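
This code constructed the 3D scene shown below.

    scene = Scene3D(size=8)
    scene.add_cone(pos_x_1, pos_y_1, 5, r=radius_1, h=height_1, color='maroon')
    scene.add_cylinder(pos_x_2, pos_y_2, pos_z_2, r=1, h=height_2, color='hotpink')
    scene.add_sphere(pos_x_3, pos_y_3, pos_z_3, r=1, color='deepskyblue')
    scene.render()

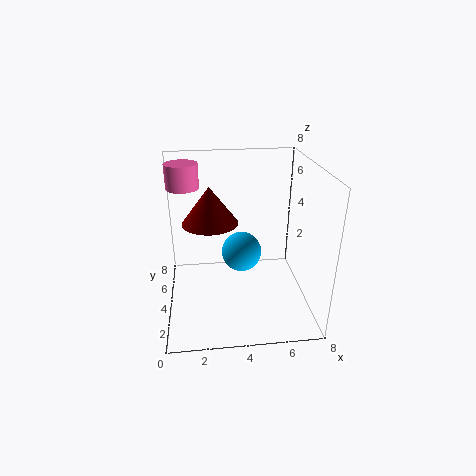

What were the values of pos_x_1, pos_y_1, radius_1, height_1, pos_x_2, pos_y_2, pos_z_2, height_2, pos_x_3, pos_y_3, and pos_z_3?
pos_x_1 = 2.5, pos_y_1 = 4, radius_1 = 1.5, height_1 = 2, pos_x_2 = 1, pos_y_2 = 7, pos_z_2 = 6, height_2 = 1.5, pos_x_3 = 4, pos_y_3 = 2.5, pos_z_3 = 4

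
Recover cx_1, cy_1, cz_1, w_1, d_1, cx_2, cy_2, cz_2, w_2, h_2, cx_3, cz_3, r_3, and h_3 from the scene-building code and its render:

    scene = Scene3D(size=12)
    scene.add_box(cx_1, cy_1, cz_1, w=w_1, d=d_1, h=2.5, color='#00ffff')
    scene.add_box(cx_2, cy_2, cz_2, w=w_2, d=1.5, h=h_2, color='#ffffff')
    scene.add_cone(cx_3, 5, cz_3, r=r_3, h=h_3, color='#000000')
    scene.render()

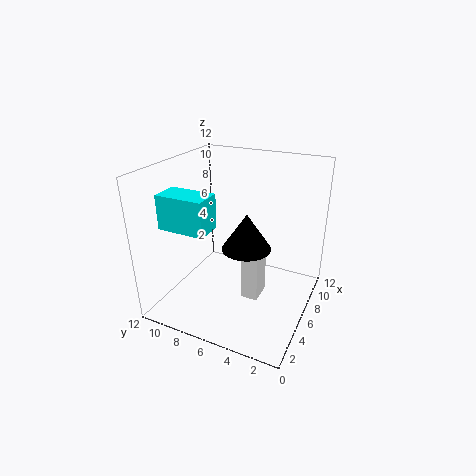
cx_1 = 0.5, cy_1 = 6, cz_1 = 8.5, w_1 = 2, d_1 = 3.5, cx_2 = 5.5, cy_2 = 4, cz_2 = 0.5, w_2 = 2, h_2 = 4.5, cx_3 = 5.5, cz_3 = 5.5, r_3 = 2, h_3 = 3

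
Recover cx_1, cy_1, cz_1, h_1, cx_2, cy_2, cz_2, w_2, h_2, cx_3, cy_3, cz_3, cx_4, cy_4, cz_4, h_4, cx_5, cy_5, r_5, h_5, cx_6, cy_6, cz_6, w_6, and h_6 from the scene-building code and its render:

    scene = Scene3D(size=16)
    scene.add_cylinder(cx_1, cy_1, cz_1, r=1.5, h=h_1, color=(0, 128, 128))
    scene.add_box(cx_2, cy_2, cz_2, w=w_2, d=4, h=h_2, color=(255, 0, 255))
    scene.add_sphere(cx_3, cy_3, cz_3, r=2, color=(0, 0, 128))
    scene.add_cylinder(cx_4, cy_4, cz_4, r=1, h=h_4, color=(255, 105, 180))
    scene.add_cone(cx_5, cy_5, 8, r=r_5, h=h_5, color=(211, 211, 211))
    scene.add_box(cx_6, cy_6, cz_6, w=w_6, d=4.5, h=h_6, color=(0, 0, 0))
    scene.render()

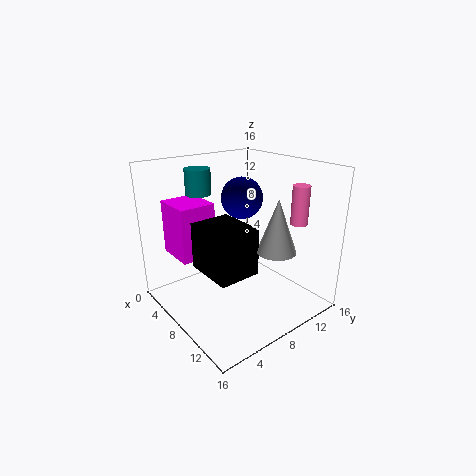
cx_1 = 2.5
cy_1 = 6.5
cz_1 = 12
h_1 = 3
cx_2 = 2
cy_2 = 2
cz_2 = 6
w_2 = 4.5
h_2 = 6
cx_3 = 10.5
cy_3 = 6.5
cz_3 = 13.5
cx_4 = 11
cy_4 = 14.5
cz_4 = 9
h_4 = 4.5
cx_5 = 13
cy_5 = 9
r_5 = 2
h_5 = 5.5
cx_6 = 6.5
cy_6 = 3
cz_6 = 5.5
w_6 = 5.5
h_6 = 5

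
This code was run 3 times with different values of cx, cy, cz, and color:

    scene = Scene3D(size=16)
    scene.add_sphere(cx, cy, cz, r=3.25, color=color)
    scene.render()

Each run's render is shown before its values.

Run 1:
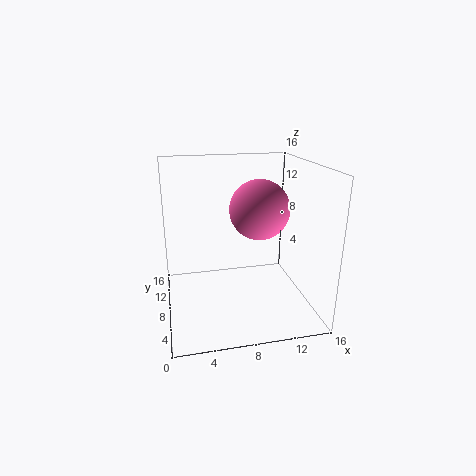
cx = 10.25, cy = 7.5, cz = 11.25, color = 'hotpink'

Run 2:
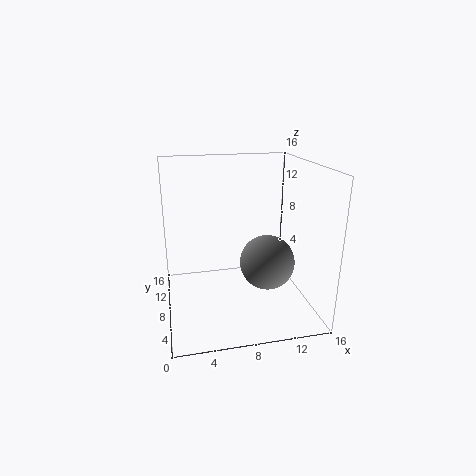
cx = 11.75, cy = 8.75, cz = 4.25, color = 'gray'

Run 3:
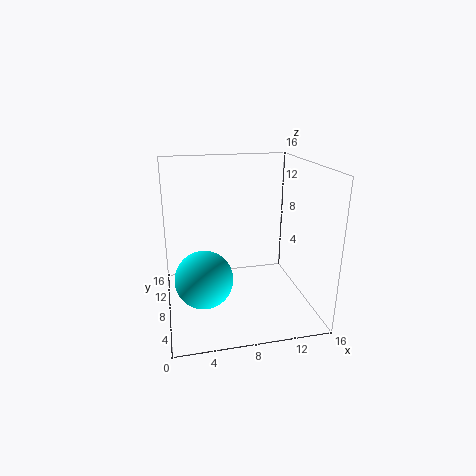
cx = 4, cy = 7.5, cz = 3.5, color = 'cyan'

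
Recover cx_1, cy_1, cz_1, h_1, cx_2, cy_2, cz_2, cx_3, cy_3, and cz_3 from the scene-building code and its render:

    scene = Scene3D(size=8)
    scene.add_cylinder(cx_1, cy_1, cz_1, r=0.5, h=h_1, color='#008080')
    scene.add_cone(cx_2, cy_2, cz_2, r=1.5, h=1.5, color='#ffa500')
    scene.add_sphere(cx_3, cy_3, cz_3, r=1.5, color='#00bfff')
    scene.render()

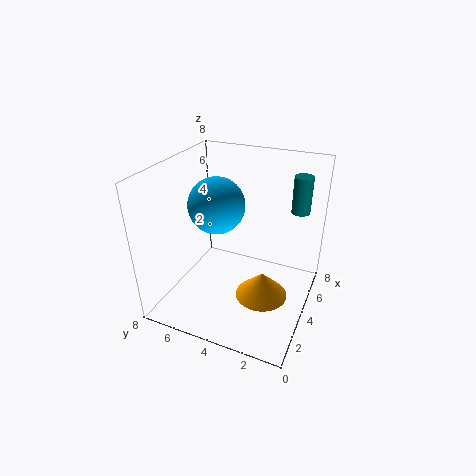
cx_1 = 5.5
cy_1 = 1
cz_1 = 5.5
h_1 = 2
cx_2 = 4
cy_2 = 2.5
cz_2 = 0.5
cx_3 = 3.5
cy_3 = 5
cz_3 = 6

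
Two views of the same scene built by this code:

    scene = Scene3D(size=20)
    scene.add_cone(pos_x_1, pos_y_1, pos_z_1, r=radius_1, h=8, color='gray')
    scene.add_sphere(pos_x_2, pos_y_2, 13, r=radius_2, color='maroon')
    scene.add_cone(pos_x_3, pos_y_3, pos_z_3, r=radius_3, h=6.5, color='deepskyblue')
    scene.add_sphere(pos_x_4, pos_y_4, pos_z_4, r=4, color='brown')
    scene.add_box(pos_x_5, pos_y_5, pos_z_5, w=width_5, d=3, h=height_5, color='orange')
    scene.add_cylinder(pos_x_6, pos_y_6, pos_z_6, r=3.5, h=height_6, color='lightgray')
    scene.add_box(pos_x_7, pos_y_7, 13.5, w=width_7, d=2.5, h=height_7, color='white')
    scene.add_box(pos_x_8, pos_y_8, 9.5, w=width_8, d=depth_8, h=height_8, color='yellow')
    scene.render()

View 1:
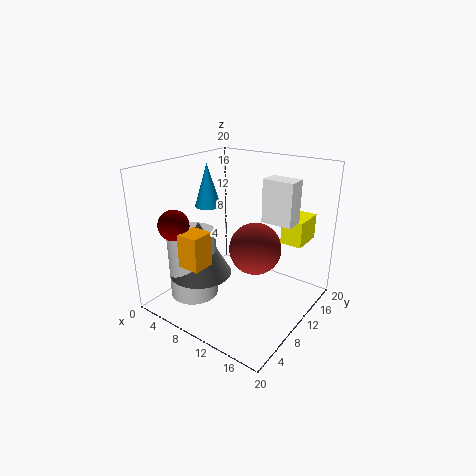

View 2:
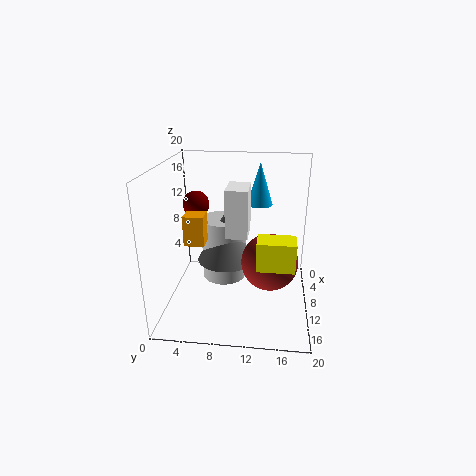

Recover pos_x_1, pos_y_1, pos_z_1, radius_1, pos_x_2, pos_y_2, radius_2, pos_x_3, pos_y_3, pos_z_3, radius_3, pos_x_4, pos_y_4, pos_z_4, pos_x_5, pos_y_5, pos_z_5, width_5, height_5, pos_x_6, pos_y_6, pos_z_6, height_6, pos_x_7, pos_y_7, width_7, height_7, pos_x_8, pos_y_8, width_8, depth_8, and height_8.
pos_x_1 = 5, pos_y_1 = 7.5, pos_z_1 = 4, radius_1 = 4.5, pos_x_2 = 5, pos_y_2 = 3, radius_2 = 2, pos_x_3 = 2.5, pos_y_3 = 12.5, pos_z_3 = 12.5, radius_3 = 2, pos_x_4 = 10, pos_y_4 = 14.5, pos_z_4 = 6.5, pos_x_5 = 6.5, pos_y_5 = 2, pos_z_5 = 8, width_5 = 3, height_5 = 4.5, pos_x_6 = 4, pos_y_6 = 7, pos_z_6 = 0.5, height_6 = 10, pos_x_7 = 14, pos_y_7 = 9.5, width_7 = 4, height_7 = 5.5, pos_x_8 = 15, pos_y_8 = 13, width_8 = 3, depth_8 = 4.5, height_8 = 3.5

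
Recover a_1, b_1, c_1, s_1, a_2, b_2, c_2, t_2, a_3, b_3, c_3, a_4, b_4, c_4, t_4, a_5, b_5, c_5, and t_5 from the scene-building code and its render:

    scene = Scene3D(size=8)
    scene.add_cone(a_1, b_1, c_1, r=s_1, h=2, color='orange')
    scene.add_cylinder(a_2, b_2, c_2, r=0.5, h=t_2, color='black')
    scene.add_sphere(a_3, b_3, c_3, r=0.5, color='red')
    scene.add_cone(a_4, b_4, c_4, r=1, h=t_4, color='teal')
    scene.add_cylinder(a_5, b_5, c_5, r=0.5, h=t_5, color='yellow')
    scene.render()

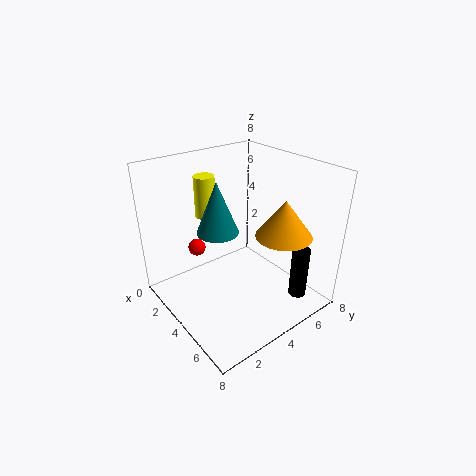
a_1 = 6, b_1 = 5.5, c_1 = 4.5, s_1 = 1.5, a_2 = 6.5, b_2 = 6.5, c_2 = 0.5, t_2 = 3, a_3 = 2, b_3 = 2.5, c_3 = 3, a_4 = 5, b_4 = 2, c_4 = 5.5, t_4 = 2.5, a_5 = 4, b_5 = 2, c_5 = 6, t_5 = 2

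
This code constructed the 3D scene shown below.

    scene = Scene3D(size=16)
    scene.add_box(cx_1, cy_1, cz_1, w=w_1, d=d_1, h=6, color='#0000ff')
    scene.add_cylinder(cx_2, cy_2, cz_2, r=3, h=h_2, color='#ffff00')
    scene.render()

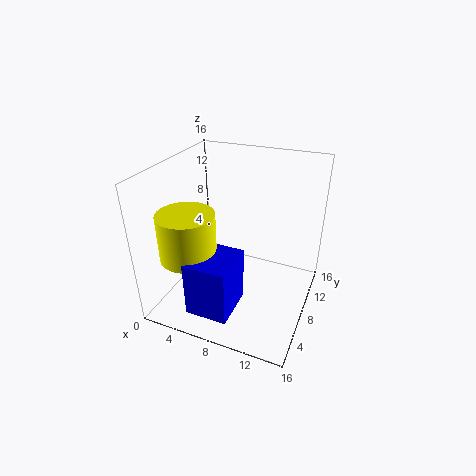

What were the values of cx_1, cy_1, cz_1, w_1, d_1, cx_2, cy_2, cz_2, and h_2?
cx_1 = 5
cy_1 = 1
cz_1 = 2
w_1 = 4.5
d_1 = 5
cx_2 = 4
cy_2 = 4
cz_2 = 7
h_2 = 5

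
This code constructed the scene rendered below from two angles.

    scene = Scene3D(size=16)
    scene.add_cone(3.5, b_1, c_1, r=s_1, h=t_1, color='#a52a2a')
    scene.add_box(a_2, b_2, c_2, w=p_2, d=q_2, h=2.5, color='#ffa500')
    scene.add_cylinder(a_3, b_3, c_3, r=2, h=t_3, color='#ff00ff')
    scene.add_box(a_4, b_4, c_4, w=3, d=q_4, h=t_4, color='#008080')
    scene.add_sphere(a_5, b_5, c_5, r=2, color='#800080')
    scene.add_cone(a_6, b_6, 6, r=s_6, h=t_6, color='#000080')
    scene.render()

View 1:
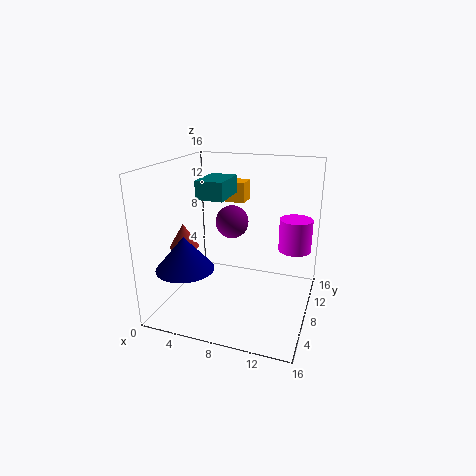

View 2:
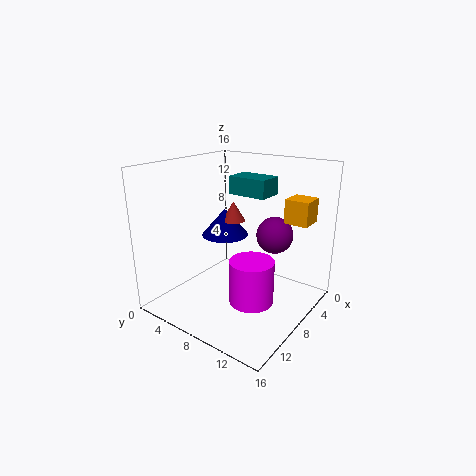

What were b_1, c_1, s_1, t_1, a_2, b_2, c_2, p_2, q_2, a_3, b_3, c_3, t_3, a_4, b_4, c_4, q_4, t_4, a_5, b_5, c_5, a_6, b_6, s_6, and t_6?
b_1 = 4
c_1 = 8
s_1 = 1.5
t_1 = 2.5
a_2 = 4.5
b_2 = 13
c_2 = 10.5
p_2 = 2.5
q_2 = 2.5
a_3 = 13.5
b_3 = 13.5
c_3 = 5
t_3 = 4
a_4 = 4
b_4 = 6
c_4 = 12.5
q_4 = 4.5
t_4 = 2
a_5 = 6
b_5 = 11.5
c_5 = 8.5
a_6 = 4
b_6 = 3
s_6 = 3
t_6 = 3.5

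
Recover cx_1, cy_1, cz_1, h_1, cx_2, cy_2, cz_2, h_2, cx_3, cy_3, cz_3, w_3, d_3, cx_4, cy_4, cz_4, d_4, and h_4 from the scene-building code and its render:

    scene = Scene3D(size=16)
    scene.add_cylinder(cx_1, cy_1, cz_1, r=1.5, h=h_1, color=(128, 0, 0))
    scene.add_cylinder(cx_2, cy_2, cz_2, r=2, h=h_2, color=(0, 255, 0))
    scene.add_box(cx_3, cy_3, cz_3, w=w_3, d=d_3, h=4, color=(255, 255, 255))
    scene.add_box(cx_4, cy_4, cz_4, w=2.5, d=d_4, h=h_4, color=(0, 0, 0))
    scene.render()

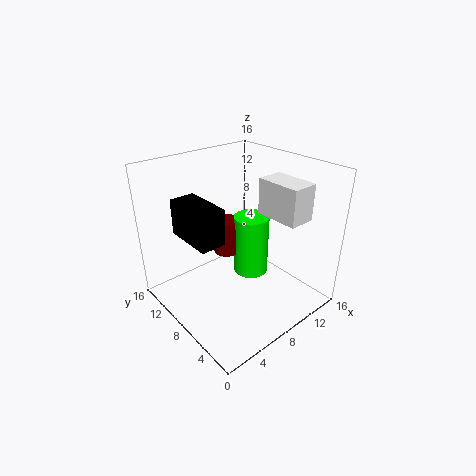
cx_1 = 8, cy_1 = 10, cz_1 = 5.5, h_1 = 4, cx_2 = 10, cy_2 = 8, cz_2 = 3, h_2 = 7, cx_3 = 10.5, cy_3 = 2.5, cz_3 = 10.5, w_3 = 3, d_3 = 5, cx_4 = 1, cy_4 = 4.5, cz_4 = 10.5, d_4 = 5, h_4 = 3.5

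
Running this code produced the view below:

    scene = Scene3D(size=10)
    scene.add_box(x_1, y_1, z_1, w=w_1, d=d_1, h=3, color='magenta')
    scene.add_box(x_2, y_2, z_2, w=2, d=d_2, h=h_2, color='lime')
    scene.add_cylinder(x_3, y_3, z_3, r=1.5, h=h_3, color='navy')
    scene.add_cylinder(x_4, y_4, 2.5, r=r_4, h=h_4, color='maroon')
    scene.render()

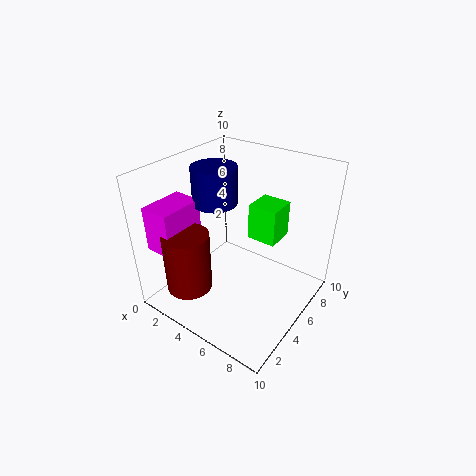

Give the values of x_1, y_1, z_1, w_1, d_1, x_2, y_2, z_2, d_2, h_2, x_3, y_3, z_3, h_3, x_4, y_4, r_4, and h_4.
x_1 = 1; y_1 = 0.5; z_1 = 5; w_1 = 2; d_1 = 3; x_2 = 5.5; y_2 = 5.5; z_2 = 5; d_2 = 2; h_2 = 2.5; x_3 = 3.5; y_3 = 4.5; z_3 = 7.5; h_3 = 2.5; x_4 = 3.5; y_4 = 1.5; r_4 = 1.5; h_4 = 4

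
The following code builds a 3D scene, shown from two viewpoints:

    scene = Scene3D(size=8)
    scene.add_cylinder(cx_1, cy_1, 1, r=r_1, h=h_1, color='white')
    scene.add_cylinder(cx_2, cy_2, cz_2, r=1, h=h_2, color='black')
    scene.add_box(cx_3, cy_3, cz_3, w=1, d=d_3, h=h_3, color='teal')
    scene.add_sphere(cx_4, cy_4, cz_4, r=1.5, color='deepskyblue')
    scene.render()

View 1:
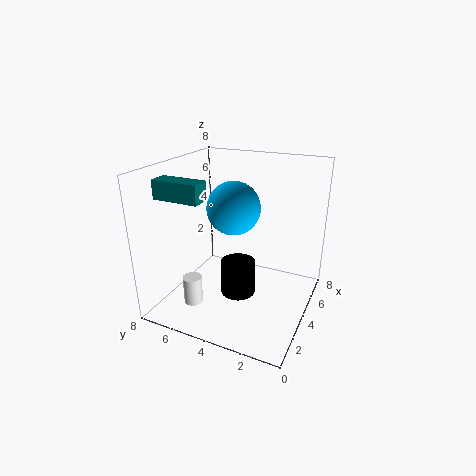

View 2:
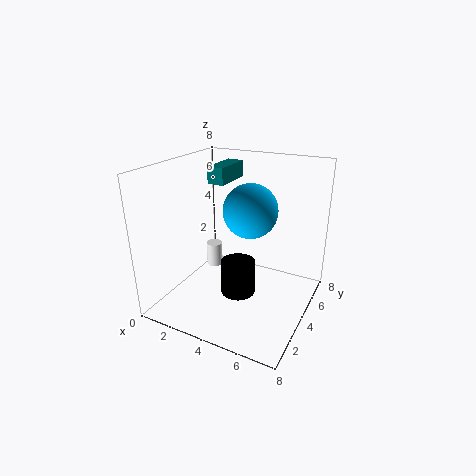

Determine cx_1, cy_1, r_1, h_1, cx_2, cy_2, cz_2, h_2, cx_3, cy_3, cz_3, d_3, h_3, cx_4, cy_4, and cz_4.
cx_1 = 1.5; cy_1 = 5.5; r_1 = 0.5; h_1 = 1.5; cx_2 = 4; cy_2 = 4; cz_2 = 0.5; h_2 = 2; cx_3 = 1.5; cy_3 = 5; cz_3 = 6.5; d_3 = 2.5; h_3 = 1; cx_4 = 4.5; cy_4 = 4.5; cz_4 = 5.5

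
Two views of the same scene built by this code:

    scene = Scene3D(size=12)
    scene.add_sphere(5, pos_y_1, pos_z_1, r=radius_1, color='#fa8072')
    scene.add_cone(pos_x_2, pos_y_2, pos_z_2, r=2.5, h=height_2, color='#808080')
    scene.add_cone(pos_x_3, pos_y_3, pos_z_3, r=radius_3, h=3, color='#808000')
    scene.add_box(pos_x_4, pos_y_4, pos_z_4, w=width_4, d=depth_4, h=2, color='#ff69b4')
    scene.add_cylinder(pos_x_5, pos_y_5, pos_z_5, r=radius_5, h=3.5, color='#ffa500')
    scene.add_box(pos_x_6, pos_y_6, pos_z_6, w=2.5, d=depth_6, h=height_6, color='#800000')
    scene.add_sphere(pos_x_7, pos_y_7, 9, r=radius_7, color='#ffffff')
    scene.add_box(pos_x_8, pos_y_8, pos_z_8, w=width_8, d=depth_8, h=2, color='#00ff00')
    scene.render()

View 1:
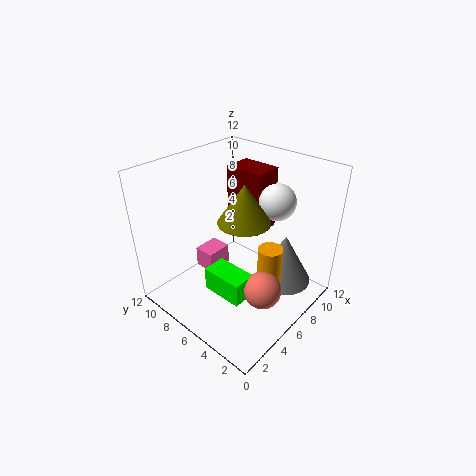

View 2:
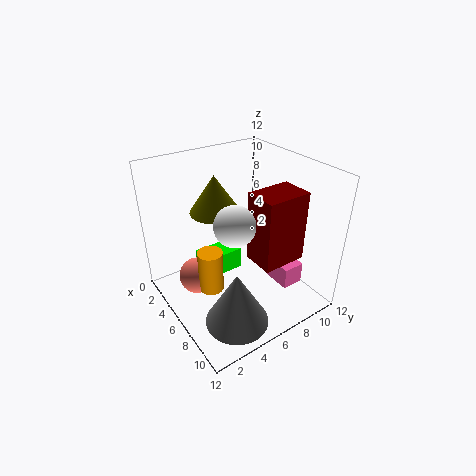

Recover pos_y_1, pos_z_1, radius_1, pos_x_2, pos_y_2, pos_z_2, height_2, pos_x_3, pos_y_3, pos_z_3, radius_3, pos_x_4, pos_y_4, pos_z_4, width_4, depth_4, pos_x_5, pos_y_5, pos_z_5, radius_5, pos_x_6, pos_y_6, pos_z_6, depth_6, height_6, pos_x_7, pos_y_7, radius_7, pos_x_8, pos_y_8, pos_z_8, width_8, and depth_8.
pos_y_1 = 2.5; pos_z_1 = 3; radius_1 = 1.5; pos_x_2 = 9.5; pos_y_2 = 3.5; pos_z_2 = 1; height_2 = 4.5; pos_x_3 = 5; pos_y_3 = 4.5; pos_z_3 = 8.5; radius_3 = 2; pos_x_4 = 6; pos_y_4 = 9.5; pos_z_4 = 0.5; width_4 = 2.5; depth_4 = 2; pos_x_5 = 6.5; pos_y_5 = 3; pos_z_5 = 2.5; radius_5 = 1; pos_x_6 = 8; pos_y_6 = 5.5; pos_z_6 = 5.5; depth_6 = 3.5; height_6 = 5.5; pos_x_7 = 8.5; pos_y_7 = 4; radius_7 = 1.5; pos_x_8 = 3; pos_y_8 = 3.5; pos_z_8 = 2; width_8 = 2; depth_8 = 3.5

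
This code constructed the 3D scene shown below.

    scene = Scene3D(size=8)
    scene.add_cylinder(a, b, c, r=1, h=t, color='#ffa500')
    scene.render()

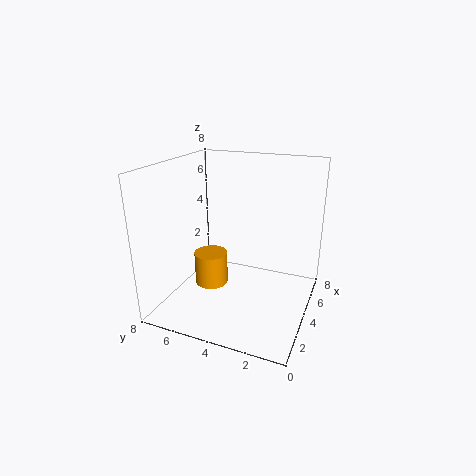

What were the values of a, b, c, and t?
a = 4.5
b = 6
c = 0.5
t = 2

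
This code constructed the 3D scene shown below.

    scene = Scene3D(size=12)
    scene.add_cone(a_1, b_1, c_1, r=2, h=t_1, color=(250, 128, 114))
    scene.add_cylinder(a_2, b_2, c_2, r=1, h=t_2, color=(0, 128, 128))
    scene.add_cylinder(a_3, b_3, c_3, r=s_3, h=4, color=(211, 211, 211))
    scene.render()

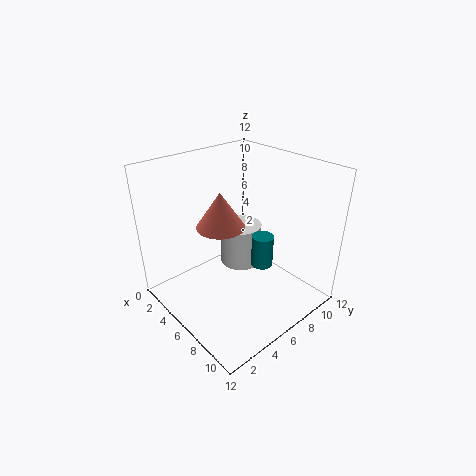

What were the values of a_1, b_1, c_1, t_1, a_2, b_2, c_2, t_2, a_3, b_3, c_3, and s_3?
a_1 = 5; b_1 = 5; c_1 = 7; t_1 = 3; a_2 = 6; b_2 = 9; c_2 = 2; t_2 = 3; a_3 = 3; b_3 = 9; c_3 = 1; s_3 = 2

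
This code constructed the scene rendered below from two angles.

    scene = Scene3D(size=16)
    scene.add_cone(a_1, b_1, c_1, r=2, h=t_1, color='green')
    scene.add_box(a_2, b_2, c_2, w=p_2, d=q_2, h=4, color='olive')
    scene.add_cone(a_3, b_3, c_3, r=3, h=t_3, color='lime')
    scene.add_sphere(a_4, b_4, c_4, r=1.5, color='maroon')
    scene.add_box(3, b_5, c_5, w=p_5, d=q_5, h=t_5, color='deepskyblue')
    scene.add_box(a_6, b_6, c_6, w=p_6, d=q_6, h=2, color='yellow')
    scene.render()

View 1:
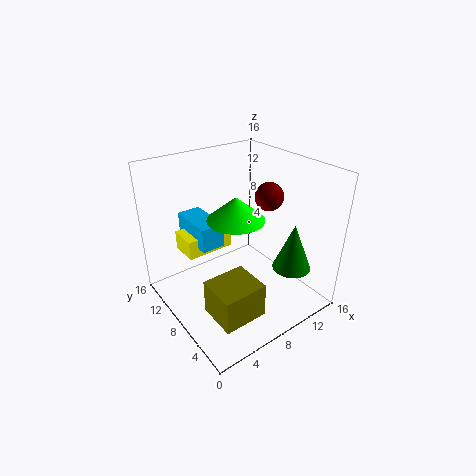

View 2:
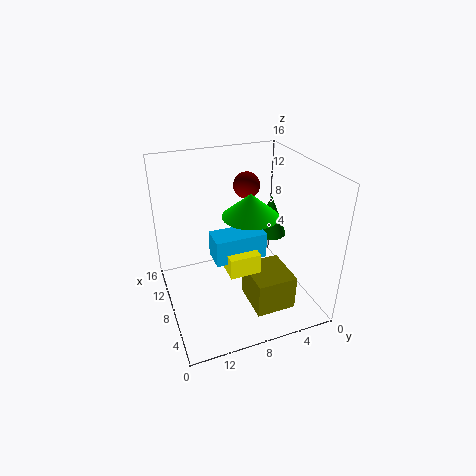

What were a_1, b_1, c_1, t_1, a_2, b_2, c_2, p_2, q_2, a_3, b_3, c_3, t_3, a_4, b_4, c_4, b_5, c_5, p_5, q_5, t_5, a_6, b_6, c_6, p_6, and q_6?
a_1 = 11
b_1 = 2.5
c_1 = 6
t_1 = 5
a_2 = 3
b_2 = 3
c_2 = 0.5
p_2 = 5
q_2 = 4.5
a_3 = 7
b_3 = 7
c_3 = 11
t_3 = 2.5
a_4 = 10.5
b_4 = 6
c_4 = 13
b_5 = 7
c_5 = 8.5
p_5 = 2.5
q_5 = 5
t_5 = 2.5
a_6 = 2
b_6 = 8
c_6 = 7.5
p_6 = 5
q_6 = 3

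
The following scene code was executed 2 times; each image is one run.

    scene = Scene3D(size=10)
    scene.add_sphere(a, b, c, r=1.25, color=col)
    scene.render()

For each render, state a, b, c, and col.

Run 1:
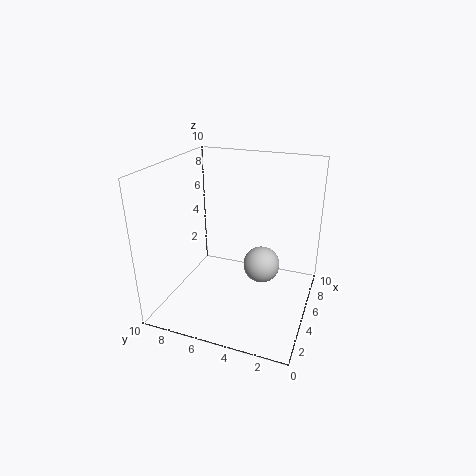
a = 5; b = 3.25; c = 3.25; col = 'lightgray'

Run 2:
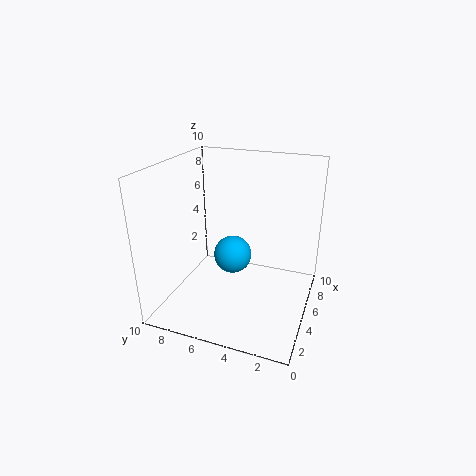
a = 4; b = 5; c = 4.25; col = 'deepskyblue'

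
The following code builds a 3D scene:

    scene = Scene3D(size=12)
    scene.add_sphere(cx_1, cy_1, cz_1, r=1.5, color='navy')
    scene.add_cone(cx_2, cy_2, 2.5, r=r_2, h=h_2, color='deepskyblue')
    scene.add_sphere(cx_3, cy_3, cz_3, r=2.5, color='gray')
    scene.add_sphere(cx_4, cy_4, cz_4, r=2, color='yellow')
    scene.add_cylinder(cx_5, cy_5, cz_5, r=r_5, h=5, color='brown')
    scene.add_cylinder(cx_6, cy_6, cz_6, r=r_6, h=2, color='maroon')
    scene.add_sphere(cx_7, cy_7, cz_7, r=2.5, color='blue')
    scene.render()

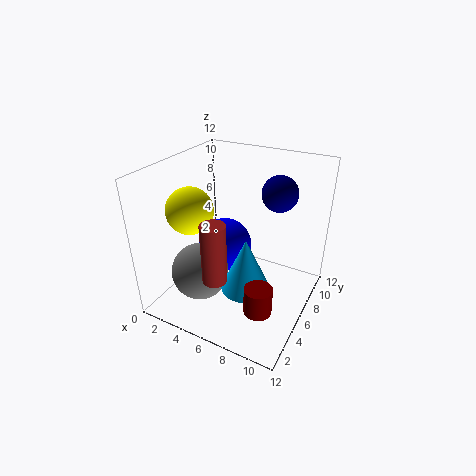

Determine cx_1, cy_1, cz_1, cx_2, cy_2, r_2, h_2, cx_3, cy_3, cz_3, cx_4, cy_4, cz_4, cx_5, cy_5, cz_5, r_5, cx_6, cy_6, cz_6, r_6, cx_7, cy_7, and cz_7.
cx_1 = 8.5; cy_1 = 8.5; cz_1 = 9.5; cx_2 = 7.5; cy_2 = 4.5; r_2 = 2; h_2 = 4.5; cx_3 = 3; cy_3 = 4.5; cz_3 = 2.5; cx_4 = 2; cy_4 = 5; cz_4 = 8; cx_5 = 5.5; cy_5 = 3; cz_5 = 3.5; r_5 = 1; cx_6 = 10; cy_6 = 1.5; cz_6 = 3.5; r_6 = 1; cx_7 = 3.5; cy_7 = 8; cz_7 = 3.5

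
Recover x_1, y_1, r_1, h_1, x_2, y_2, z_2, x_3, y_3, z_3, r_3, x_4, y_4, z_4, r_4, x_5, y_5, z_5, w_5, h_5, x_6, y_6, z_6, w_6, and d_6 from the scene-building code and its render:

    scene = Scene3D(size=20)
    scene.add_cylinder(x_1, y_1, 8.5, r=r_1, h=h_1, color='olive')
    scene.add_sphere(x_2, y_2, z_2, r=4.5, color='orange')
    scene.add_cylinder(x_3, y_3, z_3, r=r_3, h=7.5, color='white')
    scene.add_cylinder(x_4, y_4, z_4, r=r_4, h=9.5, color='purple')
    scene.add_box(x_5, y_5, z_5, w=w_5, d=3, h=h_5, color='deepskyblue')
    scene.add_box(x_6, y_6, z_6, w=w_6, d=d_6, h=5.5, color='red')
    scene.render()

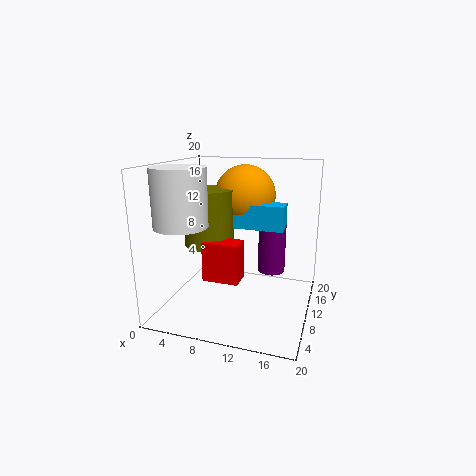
x_1 = 5.5; y_1 = 10.5; r_1 = 3.5; h_1 = 8; x_2 = 9.5; y_2 = 15; z_2 = 15; x_3 = 4; y_3 = 5; z_3 = 12.5; r_3 = 3.5; x_4 = 14; y_4 = 14; z_4 = 4; r_4 = 2; x_5 = 9; y_5 = 11; z_5 = 11; w_5 = 7; h_5 = 3.5; x_6 = 6; y_6 = 6.5; z_6 = 4.5; w_6 = 5; d_6 = 3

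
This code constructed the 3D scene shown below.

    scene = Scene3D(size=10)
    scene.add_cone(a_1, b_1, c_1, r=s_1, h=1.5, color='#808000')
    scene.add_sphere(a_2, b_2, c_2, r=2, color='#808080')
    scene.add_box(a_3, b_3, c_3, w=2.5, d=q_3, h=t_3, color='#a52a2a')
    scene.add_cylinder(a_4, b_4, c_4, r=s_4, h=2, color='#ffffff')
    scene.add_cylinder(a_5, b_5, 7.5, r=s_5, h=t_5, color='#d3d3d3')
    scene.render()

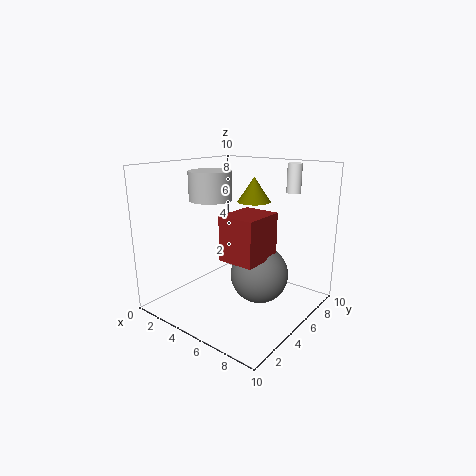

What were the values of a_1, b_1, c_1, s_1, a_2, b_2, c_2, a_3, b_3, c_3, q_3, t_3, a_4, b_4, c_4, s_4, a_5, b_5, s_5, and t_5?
a_1 = 7, b_1 = 4, c_1 = 8, s_1 = 1, a_2 = 6.5, b_2 = 5.5, c_2 = 2.5, a_3 = 5, b_3 = 3, c_3 = 4, q_3 = 3, t_3 = 3, a_4 = 7.5, b_4 = 8, c_4 = 8, s_4 = 0.5, a_5 = 3, b_5 = 4.5, s_5 = 1.5, t_5 = 2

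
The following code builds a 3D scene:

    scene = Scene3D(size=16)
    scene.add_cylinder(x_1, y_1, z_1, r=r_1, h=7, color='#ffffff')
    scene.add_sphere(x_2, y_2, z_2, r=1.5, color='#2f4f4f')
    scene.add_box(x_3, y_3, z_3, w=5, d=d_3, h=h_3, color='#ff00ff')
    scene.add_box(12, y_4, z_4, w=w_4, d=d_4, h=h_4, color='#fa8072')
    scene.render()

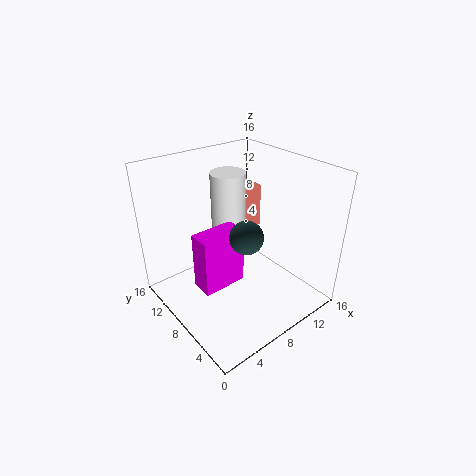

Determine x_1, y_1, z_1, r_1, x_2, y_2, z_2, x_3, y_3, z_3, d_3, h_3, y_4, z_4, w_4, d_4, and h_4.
x_1 = 9, y_1 = 11, z_1 = 7.5, r_1 = 2, x_2 = 4.5, y_2 = 2.5, z_2 = 12, x_3 = 3, y_3 = 7, z_3 = 3, d_3 = 2.5, h_3 = 6.5, y_4 = 11.5, z_4 = 6, w_4 = 2.5, d_4 = 3.5, h_4 = 5.5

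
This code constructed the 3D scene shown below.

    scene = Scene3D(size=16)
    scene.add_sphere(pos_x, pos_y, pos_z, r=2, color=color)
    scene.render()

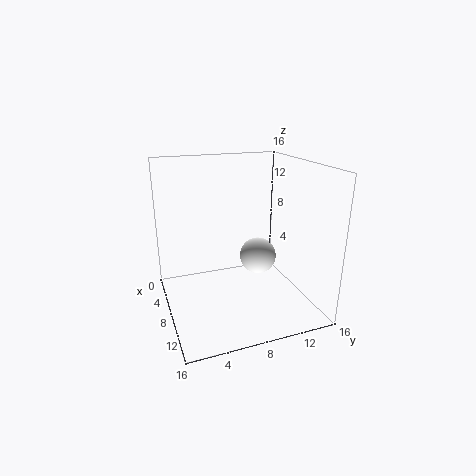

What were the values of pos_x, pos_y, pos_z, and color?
pos_x = 9; pos_y = 10; pos_z = 6; color = 'white'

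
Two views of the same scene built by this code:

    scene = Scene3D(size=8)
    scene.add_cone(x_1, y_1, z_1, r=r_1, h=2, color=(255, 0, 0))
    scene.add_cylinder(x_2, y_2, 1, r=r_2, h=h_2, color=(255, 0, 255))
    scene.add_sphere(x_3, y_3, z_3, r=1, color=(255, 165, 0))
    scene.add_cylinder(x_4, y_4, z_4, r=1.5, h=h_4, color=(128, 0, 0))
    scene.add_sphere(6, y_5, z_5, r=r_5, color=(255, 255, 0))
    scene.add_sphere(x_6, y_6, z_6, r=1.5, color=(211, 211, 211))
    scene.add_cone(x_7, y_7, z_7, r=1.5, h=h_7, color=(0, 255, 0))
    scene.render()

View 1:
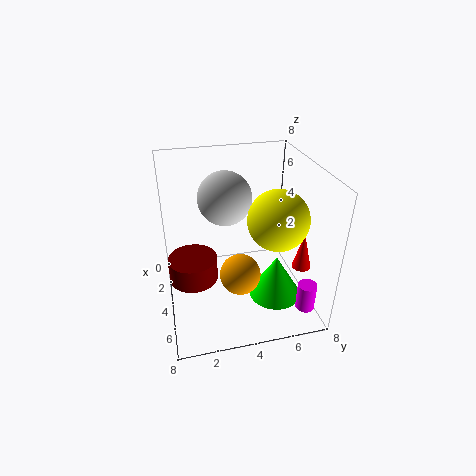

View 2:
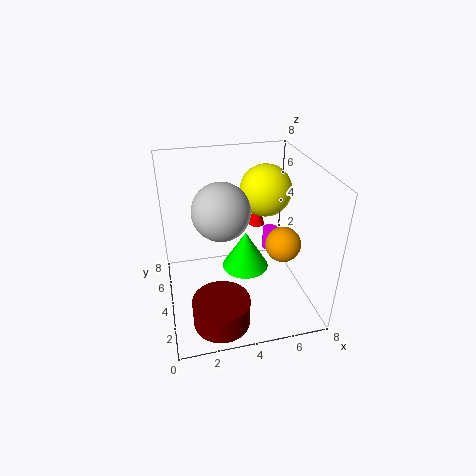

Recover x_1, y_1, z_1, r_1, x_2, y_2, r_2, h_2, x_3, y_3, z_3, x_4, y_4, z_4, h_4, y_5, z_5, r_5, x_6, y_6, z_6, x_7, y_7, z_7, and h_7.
x_1 = 6; y_1 = 7; z_1 = 3; r_1 = 0.5; x_2 = 7; y_2 = 7; r_2 = 0.5; h_2 = 1.5; x_3 = 6.5; y_3 = 3.5; z_3 = 3.5; x_4 = 2.5; y_4 = 1.5; z_4 = 0.5; h_4 = 1.5; y_5 = 5.5; z_5 = 6; r_5 = 1.5; x_6 = 3; y_6 = 3.5; z_6 = 6; x_7 = 5; y_7 = 6; z_7 = 0.5; h_7 = 2.5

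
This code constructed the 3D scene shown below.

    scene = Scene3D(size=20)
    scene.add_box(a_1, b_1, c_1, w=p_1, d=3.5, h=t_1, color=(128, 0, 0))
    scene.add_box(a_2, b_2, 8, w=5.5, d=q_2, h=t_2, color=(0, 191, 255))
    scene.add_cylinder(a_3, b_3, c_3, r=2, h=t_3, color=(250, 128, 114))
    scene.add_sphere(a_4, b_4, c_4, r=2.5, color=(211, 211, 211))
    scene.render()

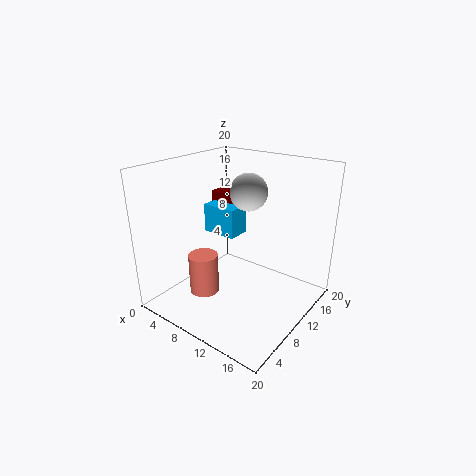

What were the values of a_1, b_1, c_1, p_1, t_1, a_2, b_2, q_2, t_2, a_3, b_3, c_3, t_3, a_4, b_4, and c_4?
a_1 = 1
b_1 = 15
c_1 = 11.5
p_1 = 4
t_1 = 2.5
a_2 = 1.5
b_2 = 12.5
q_2 = 3.5
t_2 = 4.5
a_3 = 7.5
b_3 = 5.5
c_3 = 3
t_3 = 5.5
a_4 = 11
b_4 = 11
c_4 = 16.5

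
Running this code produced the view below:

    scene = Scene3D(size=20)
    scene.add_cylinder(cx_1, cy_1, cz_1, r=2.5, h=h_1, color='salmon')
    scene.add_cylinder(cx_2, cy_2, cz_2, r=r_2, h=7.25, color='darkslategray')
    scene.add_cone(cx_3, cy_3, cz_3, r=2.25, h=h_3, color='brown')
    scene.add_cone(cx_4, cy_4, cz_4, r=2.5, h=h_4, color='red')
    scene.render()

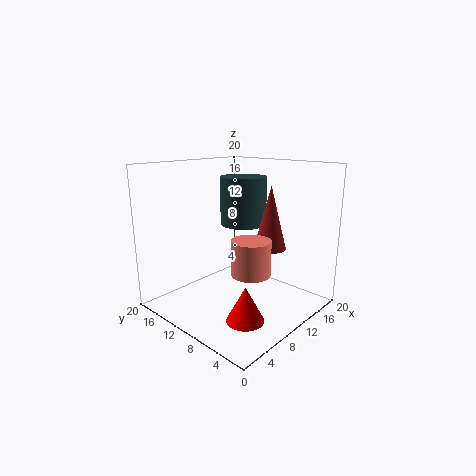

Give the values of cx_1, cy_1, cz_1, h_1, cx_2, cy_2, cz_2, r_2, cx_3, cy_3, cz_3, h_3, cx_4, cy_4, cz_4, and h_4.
cx_1 = 7.5, cy_1 = 5.5, cz_1 = 6.75, h_1 = 4.5, cx_2 = 14.75, cy_2 = 13.25, cz_2 = 10.5, r_2 = 3.5, cx_3 = 13, cy_3 = 6.75, cz_3 = 8.5, h_3 = 8.75, cx_4 = 6.5, cy_4 = 5.5, cz_4 = 0.5, h_4 = 4.75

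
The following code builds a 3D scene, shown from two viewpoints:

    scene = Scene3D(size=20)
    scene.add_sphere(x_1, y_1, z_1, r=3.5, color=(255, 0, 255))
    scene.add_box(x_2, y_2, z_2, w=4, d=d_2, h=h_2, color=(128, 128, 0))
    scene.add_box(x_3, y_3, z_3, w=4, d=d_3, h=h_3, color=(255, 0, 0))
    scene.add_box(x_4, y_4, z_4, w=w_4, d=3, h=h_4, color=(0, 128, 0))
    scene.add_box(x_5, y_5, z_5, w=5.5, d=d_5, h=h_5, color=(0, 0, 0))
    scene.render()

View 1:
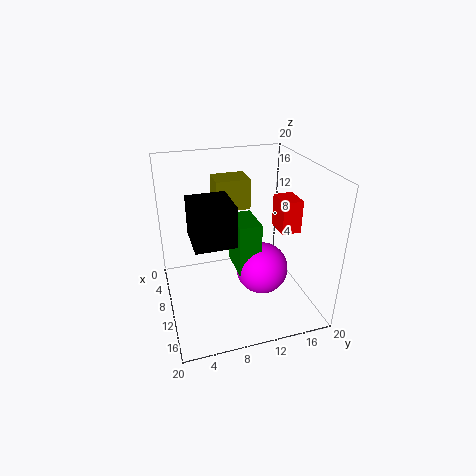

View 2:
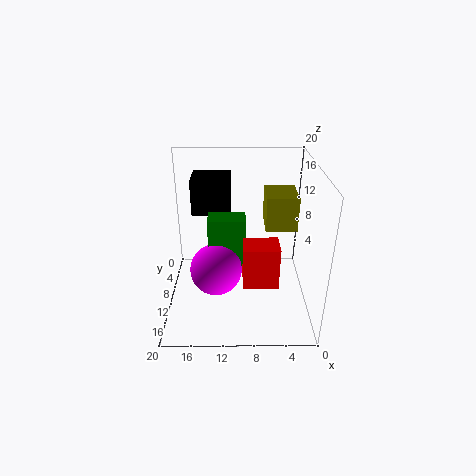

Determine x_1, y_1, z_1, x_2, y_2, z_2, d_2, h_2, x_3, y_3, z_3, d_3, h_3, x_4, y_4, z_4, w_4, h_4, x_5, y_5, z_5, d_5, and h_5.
x_1 = 13; y_1 = 12.5; z_1 = 6.5; x_2 = 2.5; y_2 = 8; z_2 = 12.5; d_2 = 5; h_2 = 4.5; x_3 = 5.5; y_3 = 17; z_3 = 9; d_3 = 3; h_3 = 5; x_4 = 9; y_4 = 9; z_4 = 6.5; w_4 = 5; h_4 = 7; x_5 = 11; y_5 = 3; z_5 = 12.5; d_5 = 5; h_5 = 5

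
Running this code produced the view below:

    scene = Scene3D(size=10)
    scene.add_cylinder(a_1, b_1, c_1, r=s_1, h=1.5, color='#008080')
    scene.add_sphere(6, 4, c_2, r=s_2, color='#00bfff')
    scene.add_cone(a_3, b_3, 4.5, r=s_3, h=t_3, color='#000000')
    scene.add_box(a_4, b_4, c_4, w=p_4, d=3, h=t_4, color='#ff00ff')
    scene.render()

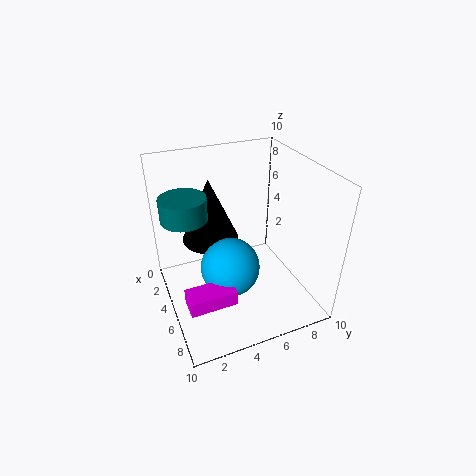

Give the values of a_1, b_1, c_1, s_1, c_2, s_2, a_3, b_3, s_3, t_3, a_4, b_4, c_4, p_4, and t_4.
a_1 = 4.5; b_1 = 1.5; c_1 = 7; s_1 = 1.5; c_2 = 3.5; s_2 = 2; a_3 = 3.5; b_3 = 3.5; s_3 = 2; t_3 = 4.5; a_4 = 7; b_4 = 0.5; c_4 = 2.5; p_4 = 1.5; t_4 = 1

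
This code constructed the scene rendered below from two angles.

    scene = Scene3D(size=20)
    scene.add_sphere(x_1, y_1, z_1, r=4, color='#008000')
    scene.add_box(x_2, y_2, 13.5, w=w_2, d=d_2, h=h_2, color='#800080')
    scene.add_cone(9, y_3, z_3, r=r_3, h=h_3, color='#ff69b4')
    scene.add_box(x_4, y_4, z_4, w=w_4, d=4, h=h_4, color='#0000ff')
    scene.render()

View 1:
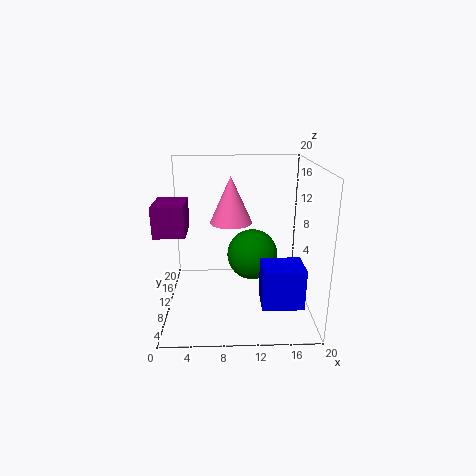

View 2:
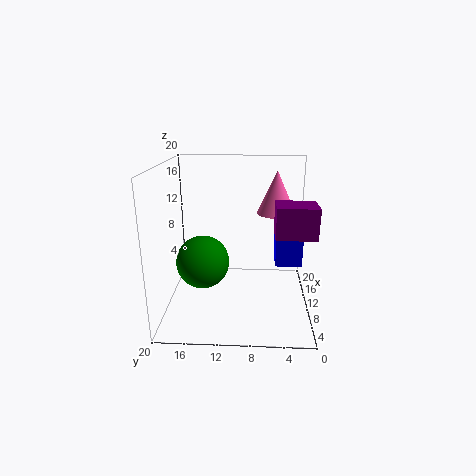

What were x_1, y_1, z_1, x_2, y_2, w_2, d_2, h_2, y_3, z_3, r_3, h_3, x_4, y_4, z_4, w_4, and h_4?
x_1 = 12.5; y_1 = 15.5; z_1 = 5; x_2 = 0.5; y_2 = 1; w_2 = 3.5; d_2 = 4.5; h_2 = 3.5; y_3 = 5; z_3 = 14; r_3 = 2.5; h_3 = 5.5; x_4 = 12.5; y_4 = 0.5; z_4 = 4.5; w_4 = 5; h_4 = 5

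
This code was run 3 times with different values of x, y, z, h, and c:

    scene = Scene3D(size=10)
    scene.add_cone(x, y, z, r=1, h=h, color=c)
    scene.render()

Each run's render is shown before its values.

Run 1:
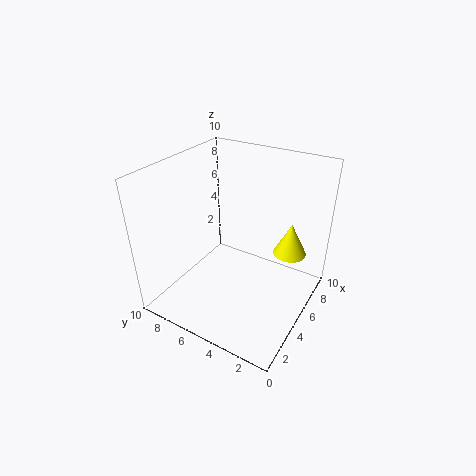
x = 4.5
y = 1
z = 5.5
h = 2
c = 'yellow'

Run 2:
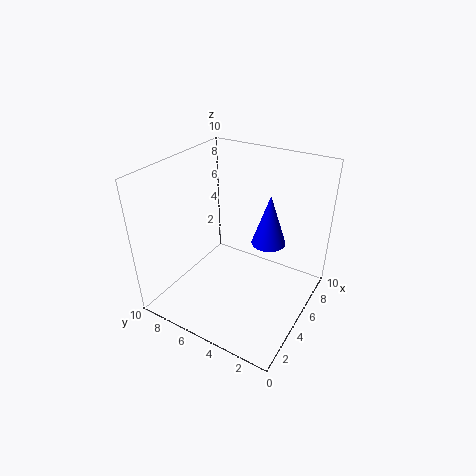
x = 3.5
y = 2
z = 6.5
h = 3
c = 'blue'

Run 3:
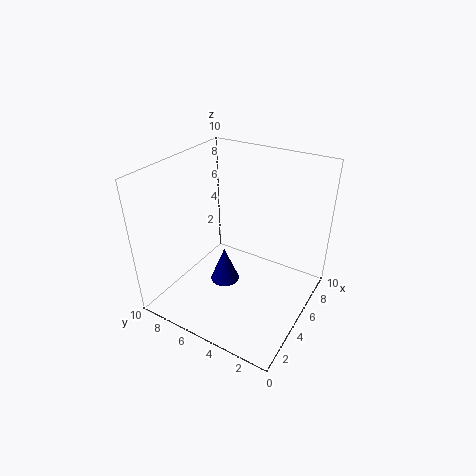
x = 4
y = 5.5
z = 2
h = 2.5
c = 'navy'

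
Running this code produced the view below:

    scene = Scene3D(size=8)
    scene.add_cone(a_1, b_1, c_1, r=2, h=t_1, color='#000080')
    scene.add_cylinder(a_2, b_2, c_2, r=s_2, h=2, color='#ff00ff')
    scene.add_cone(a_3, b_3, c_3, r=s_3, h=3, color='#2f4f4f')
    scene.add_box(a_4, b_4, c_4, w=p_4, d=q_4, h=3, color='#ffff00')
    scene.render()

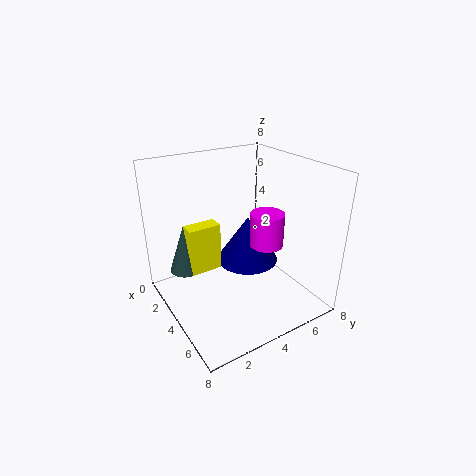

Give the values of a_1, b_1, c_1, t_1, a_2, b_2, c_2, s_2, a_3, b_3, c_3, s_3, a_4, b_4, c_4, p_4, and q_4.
a_1 = 2, b_1 = 6, c_1 = 1, t_1 = 3, a_2 = 4, b_2 = 6, c_2 = 3, s_2 = 1, a_3 = 1, b_3 = 2, c_3 = 1, s_3 = 1, a_4 = 1, b_4 = 2, c_4 = 1, p_4 = 1, q_4 = 2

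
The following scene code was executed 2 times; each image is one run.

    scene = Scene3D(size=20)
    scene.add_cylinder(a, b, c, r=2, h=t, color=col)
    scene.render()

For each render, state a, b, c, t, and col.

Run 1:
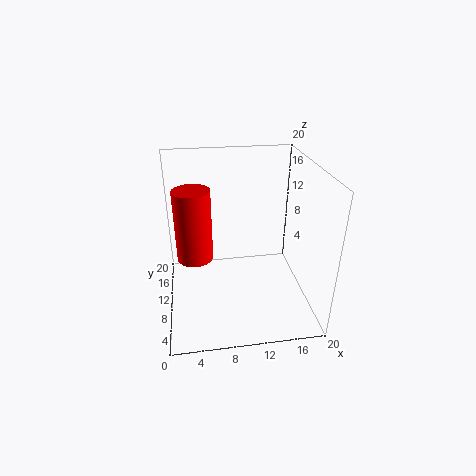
a = 4; b = 3; c = 12; t = 8; col = 'red'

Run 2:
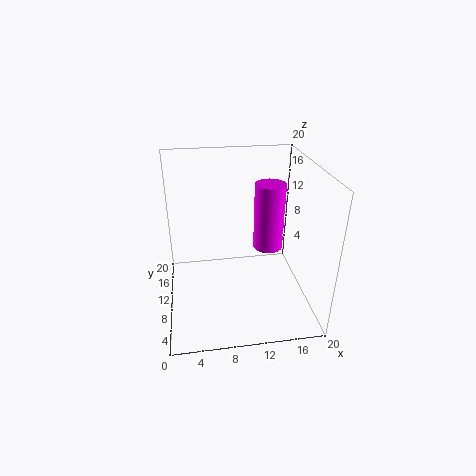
a = 14; b = 9; c = 9; t = 9; col = 'magenta'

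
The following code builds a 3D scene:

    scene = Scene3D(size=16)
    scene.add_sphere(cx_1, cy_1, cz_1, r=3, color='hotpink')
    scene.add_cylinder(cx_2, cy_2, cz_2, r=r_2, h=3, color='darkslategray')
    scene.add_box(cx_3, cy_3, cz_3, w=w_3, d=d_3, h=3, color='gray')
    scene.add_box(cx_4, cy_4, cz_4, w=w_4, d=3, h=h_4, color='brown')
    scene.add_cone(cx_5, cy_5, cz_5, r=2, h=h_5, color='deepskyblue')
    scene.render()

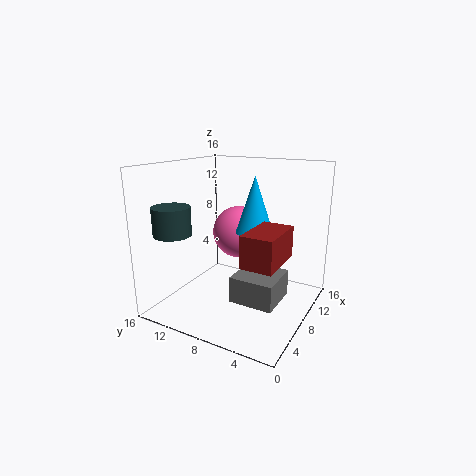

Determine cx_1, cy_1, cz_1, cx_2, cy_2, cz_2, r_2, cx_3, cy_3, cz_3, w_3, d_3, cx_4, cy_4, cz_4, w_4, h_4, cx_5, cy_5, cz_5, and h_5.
cx_1 = 10; cy_1 = 9; cz_1 = 8; cx_2 = 3; cy_2 = 13; cz_2 = 9; r_2 = 2; cx_3 = 6; cy_3 = 3; cz_3 = 1; w_3 = 5; d_3 = 5; cx_4 = 1; cy_4 = 1; cz_4 = 8; w_4 = 5; h_4 = 3; cx_5 = 8; cy_5 = 6; cz_5 = 9; h_5 = 6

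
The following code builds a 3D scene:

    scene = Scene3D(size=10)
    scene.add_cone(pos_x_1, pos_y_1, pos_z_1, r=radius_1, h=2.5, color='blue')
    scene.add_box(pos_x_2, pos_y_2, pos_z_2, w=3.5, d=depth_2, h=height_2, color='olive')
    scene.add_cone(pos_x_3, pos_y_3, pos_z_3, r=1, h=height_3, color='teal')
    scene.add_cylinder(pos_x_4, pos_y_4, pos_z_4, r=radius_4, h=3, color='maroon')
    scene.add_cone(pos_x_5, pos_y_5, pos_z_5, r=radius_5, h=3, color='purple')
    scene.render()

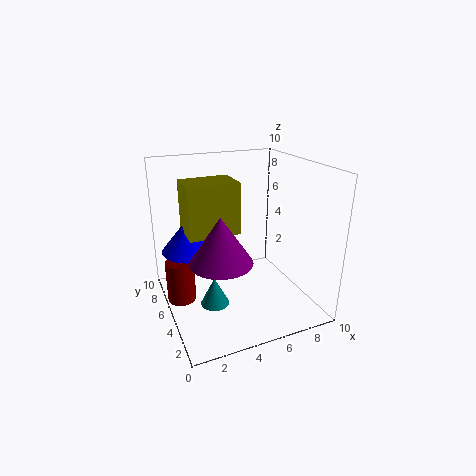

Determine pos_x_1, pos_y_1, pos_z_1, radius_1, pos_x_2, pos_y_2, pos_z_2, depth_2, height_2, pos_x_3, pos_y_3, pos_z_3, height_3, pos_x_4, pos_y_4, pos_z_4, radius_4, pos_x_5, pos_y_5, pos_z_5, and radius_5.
pos_x_1 = 2; pos_y_1 = 6.5; pos_z_1 = 4; radius_1 = 2; pos_x_2 = 1.5; pos_y_2 = 4.5; pos_z_2 = 5.5; depth_2 = 2.5; height_2 = 3.5; pos_x_3 = 3; pos_y_3 = 4.5; pos_z_3 = 0.5; height_3 = 2; pos_x_4 = 1; pos_y_4 = 6; pos_z_4 = 0.5; radius_4 = 1; pos_x_5 = 3; pos_y_5 = 3; pos_z_5 = 4.5; radius_5 = 2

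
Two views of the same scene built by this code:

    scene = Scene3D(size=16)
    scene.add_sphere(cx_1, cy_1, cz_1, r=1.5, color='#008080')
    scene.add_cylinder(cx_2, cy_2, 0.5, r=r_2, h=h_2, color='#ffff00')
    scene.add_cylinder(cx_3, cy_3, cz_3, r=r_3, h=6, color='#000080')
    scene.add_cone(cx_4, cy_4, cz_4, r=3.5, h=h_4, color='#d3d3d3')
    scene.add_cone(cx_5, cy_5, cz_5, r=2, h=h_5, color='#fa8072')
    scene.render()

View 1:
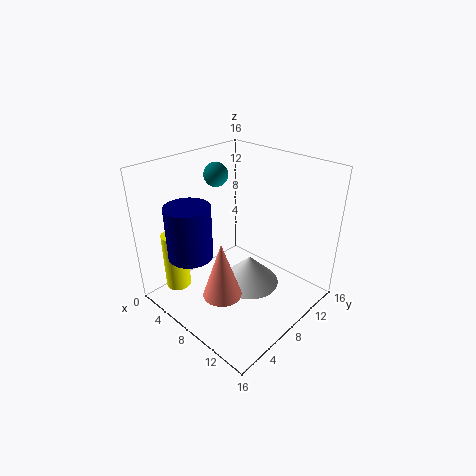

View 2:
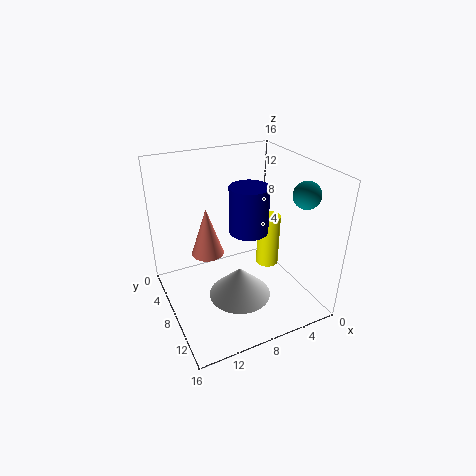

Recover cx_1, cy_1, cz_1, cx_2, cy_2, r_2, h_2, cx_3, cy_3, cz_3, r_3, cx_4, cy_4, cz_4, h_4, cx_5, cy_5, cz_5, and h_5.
cx_1 = 1.5, cy_1 = 11, cz_1 = 13, cx_2 = 1.5, cy_2 = 4, r_2 = 1.5, h_2 = 7, cx_3 = 4.5, cy_3 = 4, cz_3 = 6, r_3 = 2.5, cx_4 = 8.5, cy_4 = 9.5, cz_4 = 1.5, h_4 = 3.5, cx_5 = 10, cy_5 = 3.5, cz_5 = 4, h_5 = 6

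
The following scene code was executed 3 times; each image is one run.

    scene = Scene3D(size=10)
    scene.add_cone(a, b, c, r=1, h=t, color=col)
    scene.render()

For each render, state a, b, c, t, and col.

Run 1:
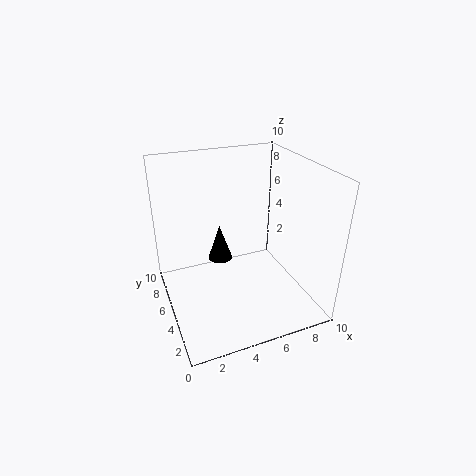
a = 5, b = 9, c = 1, t = 3, col = 'black'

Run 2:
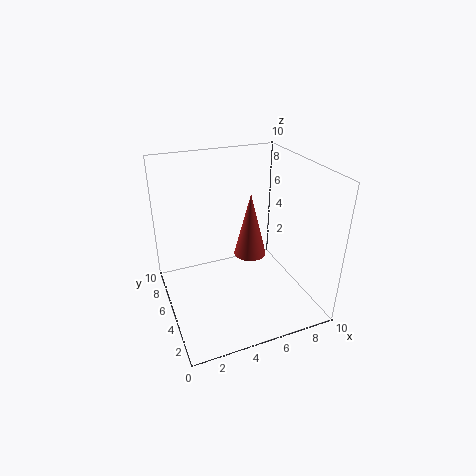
a = 5, b = 3, c = 5, t = 4, col = 'brown'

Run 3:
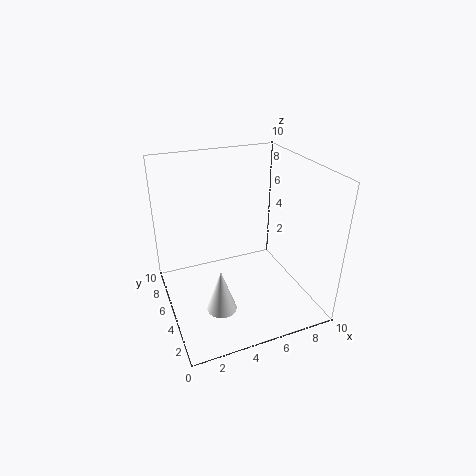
a = 3, b = 3, c = 1, t = 3, col = 'white'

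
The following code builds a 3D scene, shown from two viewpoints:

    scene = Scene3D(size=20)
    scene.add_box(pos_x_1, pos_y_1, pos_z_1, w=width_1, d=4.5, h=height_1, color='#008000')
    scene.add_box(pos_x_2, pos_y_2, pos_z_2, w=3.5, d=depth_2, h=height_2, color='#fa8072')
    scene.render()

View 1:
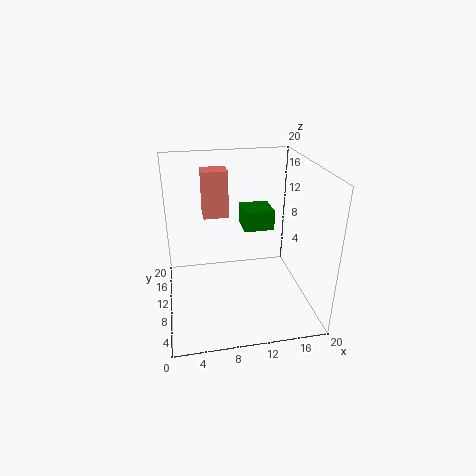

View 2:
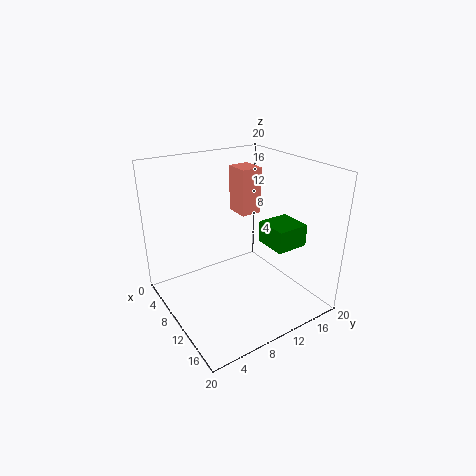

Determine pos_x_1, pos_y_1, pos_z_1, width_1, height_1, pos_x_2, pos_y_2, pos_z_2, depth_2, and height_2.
pos_x_1 = 11.5
pos_y_1 = 12.5
pos_z_1 = 9.5
width_1 = 4.5
height_1 = 3
pos_x_2 = 5.5
pos_y_2 = 11.5
pos_z_2 = 12.5
depth_2 = 3
height_2 = 6.5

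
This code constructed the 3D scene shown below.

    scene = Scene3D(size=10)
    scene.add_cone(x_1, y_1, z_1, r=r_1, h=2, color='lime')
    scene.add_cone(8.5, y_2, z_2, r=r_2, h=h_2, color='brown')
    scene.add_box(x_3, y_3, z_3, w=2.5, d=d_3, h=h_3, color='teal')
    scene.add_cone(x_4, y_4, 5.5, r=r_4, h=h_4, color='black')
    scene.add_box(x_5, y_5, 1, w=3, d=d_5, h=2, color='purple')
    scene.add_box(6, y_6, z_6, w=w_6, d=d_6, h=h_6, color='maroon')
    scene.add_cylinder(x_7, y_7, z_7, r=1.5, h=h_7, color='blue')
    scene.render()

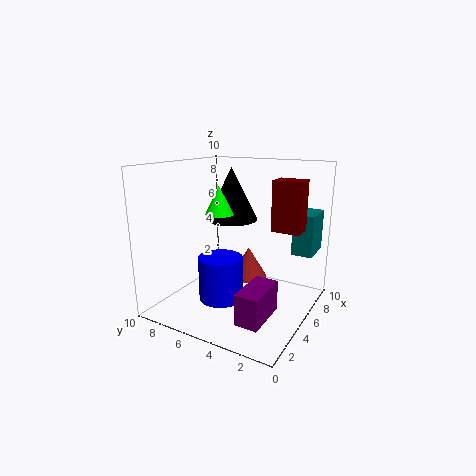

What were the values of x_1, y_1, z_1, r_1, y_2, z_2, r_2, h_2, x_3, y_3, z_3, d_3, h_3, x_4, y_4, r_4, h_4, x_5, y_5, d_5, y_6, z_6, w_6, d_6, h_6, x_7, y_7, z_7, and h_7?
x_1 = 5; y_1 = 6.5; z_1 = 6.5; r_1 = 1; y_2 = 6; z_2 = 0.5; r_2 = 1.5; h_2 = 2.5; x_3 = 7.5; y_3 = 0.5; z_3 = 3.5; d_3 = 1.5; h_3 = 3; x_4 = 7.5; y_4 = 7; r_4 = 2; h_4 = 4; x_5 = 1; y_5 = 1.5; d_5 = 1.5; y_6 = 1; z_6 = 5.5; w_6 = 1.5; d_6 = 2; h_6 = 3.5; x_7 = 3.5; y_7 = 5.5; z_7 = 1; h_7 = 3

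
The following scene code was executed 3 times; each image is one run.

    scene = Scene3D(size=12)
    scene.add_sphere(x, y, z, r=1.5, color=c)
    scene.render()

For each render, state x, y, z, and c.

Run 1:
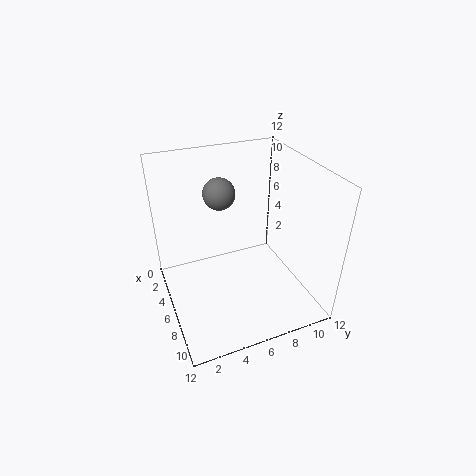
x = 1.5; y = 6; z = 8; c = 'gray'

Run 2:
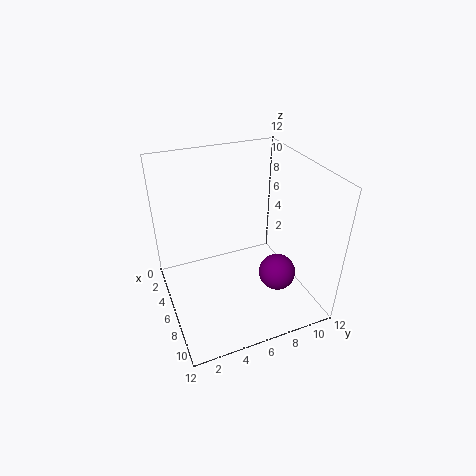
x = 8.5; y = 8.5; z = 3.5; c = 'purple'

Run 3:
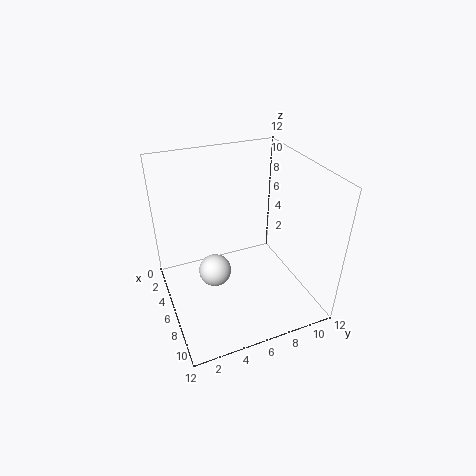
x = 4; y = 4.5; z = 1.5; c = 'white'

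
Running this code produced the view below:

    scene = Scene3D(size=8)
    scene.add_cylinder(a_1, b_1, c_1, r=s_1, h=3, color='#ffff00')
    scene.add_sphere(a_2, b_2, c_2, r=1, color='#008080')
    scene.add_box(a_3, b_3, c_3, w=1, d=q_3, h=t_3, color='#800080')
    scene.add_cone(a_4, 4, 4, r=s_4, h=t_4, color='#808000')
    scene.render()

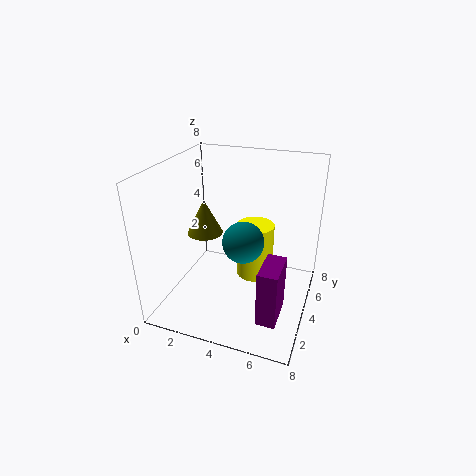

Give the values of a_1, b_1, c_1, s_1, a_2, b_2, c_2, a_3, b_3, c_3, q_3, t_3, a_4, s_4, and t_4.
a_1 = 5; b_1 = 4; c_1 = 2; s_1 = 1; a_2 = 5; b_2 = 2; c_2 = 5; a_3 = 6; b_3 = 1; c_3 = 1; q_3 = 2; t_3 = 3; a_4 = 2; s_4 = 1; t_4 = 2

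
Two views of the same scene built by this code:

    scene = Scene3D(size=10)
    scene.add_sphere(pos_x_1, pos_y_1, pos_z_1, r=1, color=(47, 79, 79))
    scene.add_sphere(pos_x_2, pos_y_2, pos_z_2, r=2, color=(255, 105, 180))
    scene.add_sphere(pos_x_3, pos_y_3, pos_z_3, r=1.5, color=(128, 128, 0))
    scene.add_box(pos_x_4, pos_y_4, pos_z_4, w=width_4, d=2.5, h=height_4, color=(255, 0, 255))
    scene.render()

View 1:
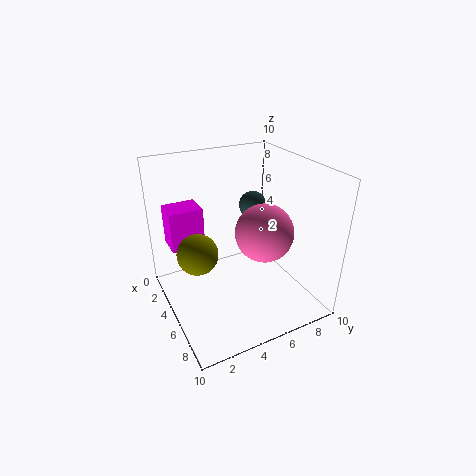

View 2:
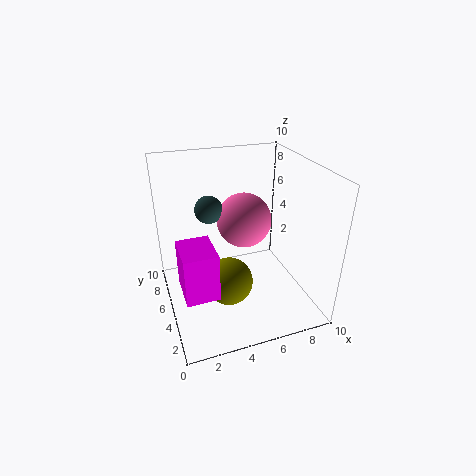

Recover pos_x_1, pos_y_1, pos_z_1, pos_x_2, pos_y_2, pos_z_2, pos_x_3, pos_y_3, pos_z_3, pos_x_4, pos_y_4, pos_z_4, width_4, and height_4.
pos_x_1 = 3.5, pos_y_1 = 7, pos_z_1 = 6.5, pos_x_2 = 6, pos_y_2 = 6.5, pos_z_2 = 5.5, pos_x_3 = 3.5, pos_y_3 = 2.5, pos_z_3 = 3.5, pos_x_4 = 0.5, pos_y_4 = 1, pos_z_4 = 3.5, width_4 = 2, height_4 = 3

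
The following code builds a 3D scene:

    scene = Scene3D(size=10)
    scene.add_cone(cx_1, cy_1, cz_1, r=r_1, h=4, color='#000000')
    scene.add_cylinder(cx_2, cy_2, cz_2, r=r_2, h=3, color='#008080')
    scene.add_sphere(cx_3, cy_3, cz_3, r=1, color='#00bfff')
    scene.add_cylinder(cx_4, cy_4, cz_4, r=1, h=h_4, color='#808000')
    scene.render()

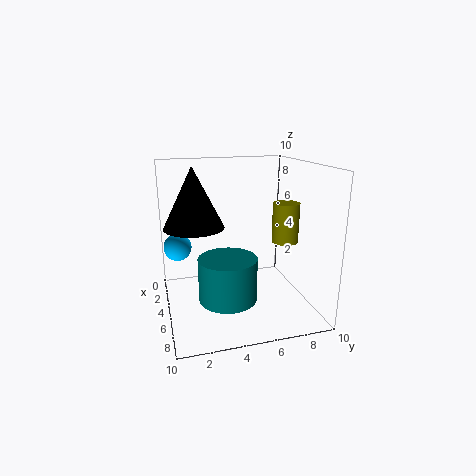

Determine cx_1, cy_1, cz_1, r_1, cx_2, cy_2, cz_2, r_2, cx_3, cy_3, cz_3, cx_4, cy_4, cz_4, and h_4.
cx_1 = 5; cy_1 = 2; cz_1 = 6; r_1 = 2; cx_2 = 6; cy_2 = 4; cz_2 = 1; r_2 = 2; cx_3 = 3; cy_3 = 1; cz_3 = 4; cx_4 = 4; cy_4 = 9; cz_4 = 4; h_4 = 3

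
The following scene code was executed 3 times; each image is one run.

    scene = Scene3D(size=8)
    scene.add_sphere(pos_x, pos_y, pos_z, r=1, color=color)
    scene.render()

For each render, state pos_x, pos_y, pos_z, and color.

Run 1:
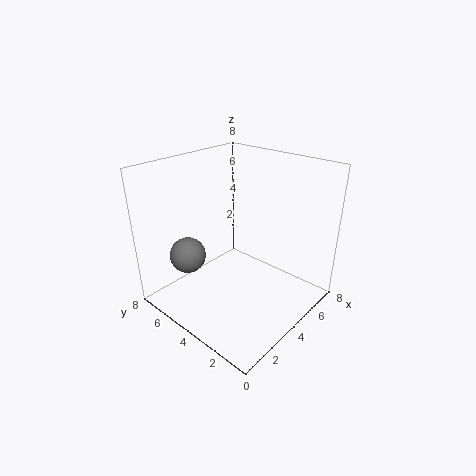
pos_x = 2, pos_y = 6, pos_z = 3, color = 'gray'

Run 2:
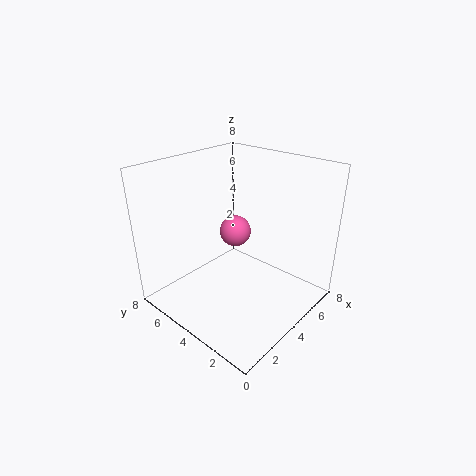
pos_x = 6, pos_y = 6, pos_z = 3, color = 'hotpink'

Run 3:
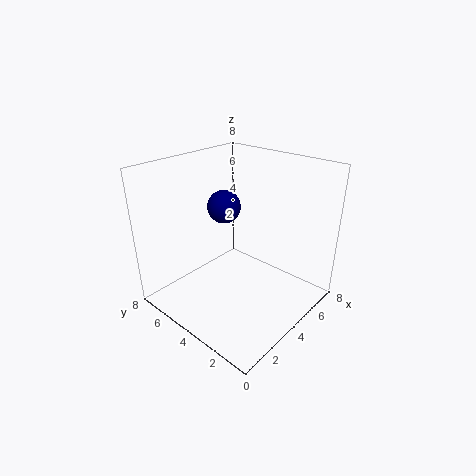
pos_x = 5, pos_y = 6, pos_z = 5, color = 'navy'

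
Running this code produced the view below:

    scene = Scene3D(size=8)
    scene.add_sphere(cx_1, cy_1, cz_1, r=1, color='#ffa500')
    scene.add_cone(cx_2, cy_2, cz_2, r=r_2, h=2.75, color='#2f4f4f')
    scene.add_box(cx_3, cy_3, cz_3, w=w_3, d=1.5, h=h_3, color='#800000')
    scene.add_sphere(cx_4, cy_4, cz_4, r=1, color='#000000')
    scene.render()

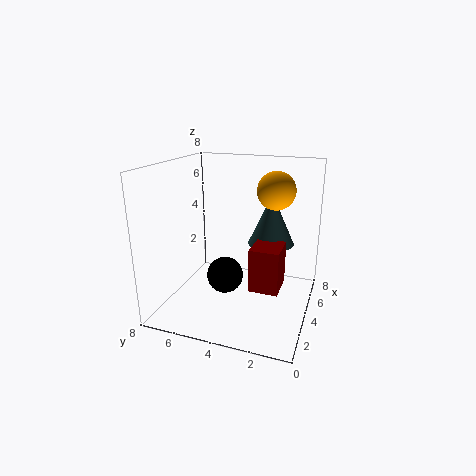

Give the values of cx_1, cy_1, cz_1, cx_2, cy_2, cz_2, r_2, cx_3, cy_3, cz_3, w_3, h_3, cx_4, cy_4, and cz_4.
cx_1 = 4.25, cy_1 = 2, cz_1 = 6.75, cx_2 = 4.5, cy_2 = 2.25, cz_2 = 3.75, r_2 = 1.25, cx_3 = 2, cy_3 = 1.25, cz_3 = 2, w_3 = 1.75, h_3 = 2.25, cx_4 = 3.25, cy_4 = 4.5, cz_4 = 2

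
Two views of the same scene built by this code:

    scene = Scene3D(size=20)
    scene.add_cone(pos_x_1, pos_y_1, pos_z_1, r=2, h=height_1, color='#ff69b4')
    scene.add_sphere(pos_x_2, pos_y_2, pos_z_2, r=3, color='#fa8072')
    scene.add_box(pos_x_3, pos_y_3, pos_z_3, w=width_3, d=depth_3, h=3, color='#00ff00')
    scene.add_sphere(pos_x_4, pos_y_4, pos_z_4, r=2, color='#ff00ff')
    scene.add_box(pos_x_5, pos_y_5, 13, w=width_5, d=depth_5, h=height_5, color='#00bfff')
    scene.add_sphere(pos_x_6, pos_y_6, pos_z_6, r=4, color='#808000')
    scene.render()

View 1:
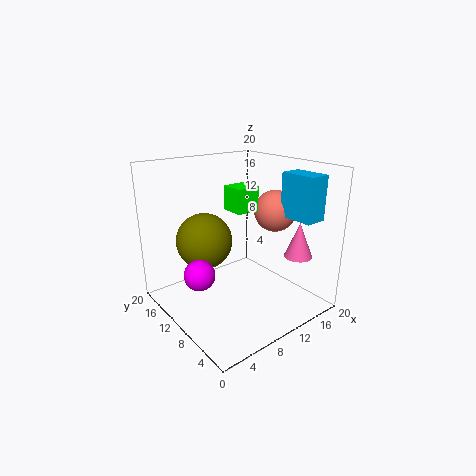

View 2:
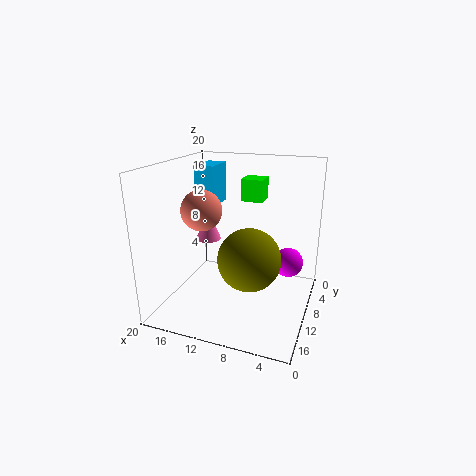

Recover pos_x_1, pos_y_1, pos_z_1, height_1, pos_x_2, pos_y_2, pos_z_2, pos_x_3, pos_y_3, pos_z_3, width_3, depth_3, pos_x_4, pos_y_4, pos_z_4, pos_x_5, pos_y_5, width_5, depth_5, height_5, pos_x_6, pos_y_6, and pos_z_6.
pos_x_1 = 17; pos_y_1 = 5; pos_z_1 = 7; height_1 = 5; pos_x_2 = 16; pos_y_2 = 9; pos_z_2 = 13; pos_x_3 = 7; pos_y_3 = 6; pos_z_3 = 15; width_3 = 3; depth_3 = 3; pos_x_4 = 3; pos_y_4 = 9; pos_z_4 = 7; pos_x_5 = 15; pos_y_5 = 2; width_5 = 3; depth_5 = 5; height_5 = 6; pos_x_6 = 7; pos_y_6 = 14; pos_z_6 = 9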